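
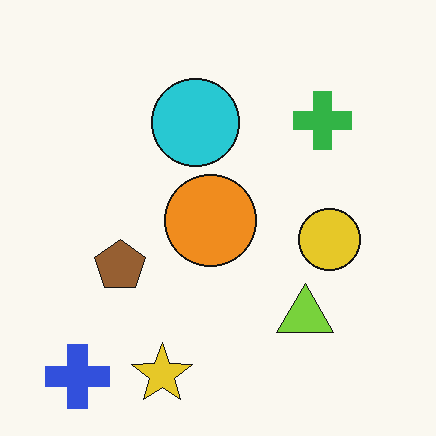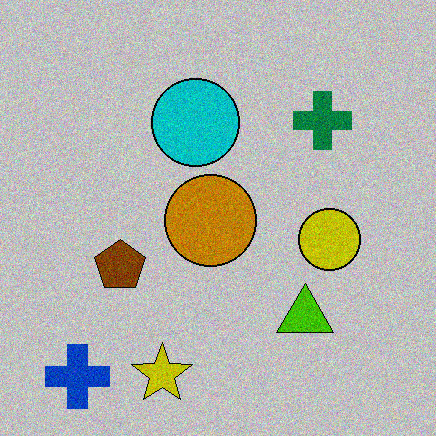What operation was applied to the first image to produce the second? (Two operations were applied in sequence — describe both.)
The image was aggressively posterized, then degraded with visible gaussian noise.

Each flat color has snapped to a coarser quantized level — most visibly, the near-white background has dropped to a flat grey. Random speckle covers the whole image, including the flat background.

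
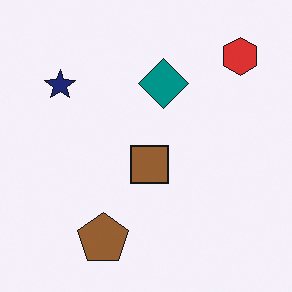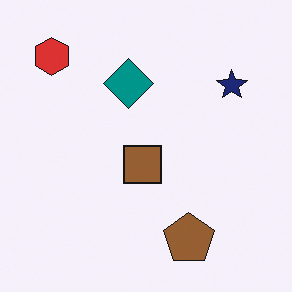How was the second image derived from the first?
The transformation is: flipped horizontally (left ↔ right).

The red hexagon is in the top-right of the first image and the top-left of the second — shapes on opposite sides of the vertical midline have swapped in a mirror flip.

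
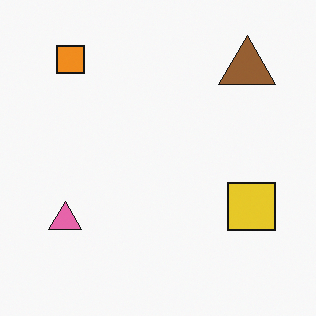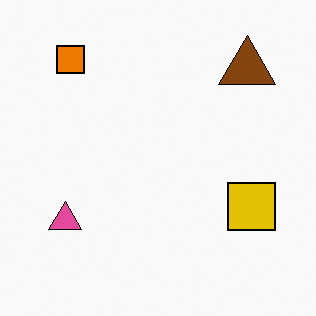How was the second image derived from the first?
The second image is the first given slightly increased contrast.

Tones are pushed away from mid-grey across the whole image — a global contrast change.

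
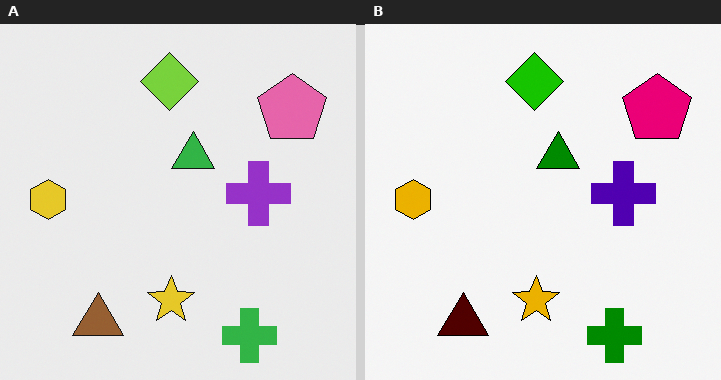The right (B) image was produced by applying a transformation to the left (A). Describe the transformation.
This is the original image given much higher contrast.

Tones are pushed away from mid-grey across the whole image — a global contrast change.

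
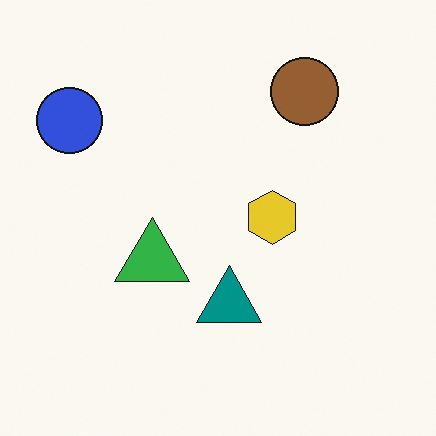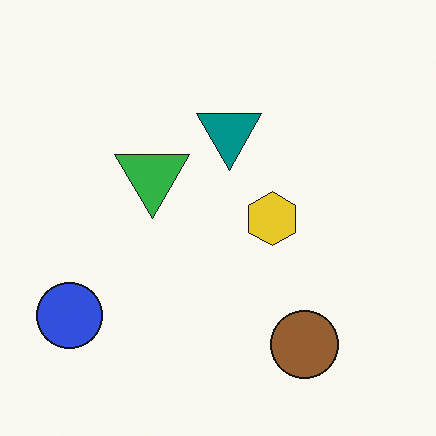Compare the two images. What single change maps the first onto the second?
It was flipped vertically (top ↔ bottom).

The brown circle is in the top-right of the first image and the bottom-right of the second — shapes on opposite sides of the horizontal midline have swapped in a mirror flip.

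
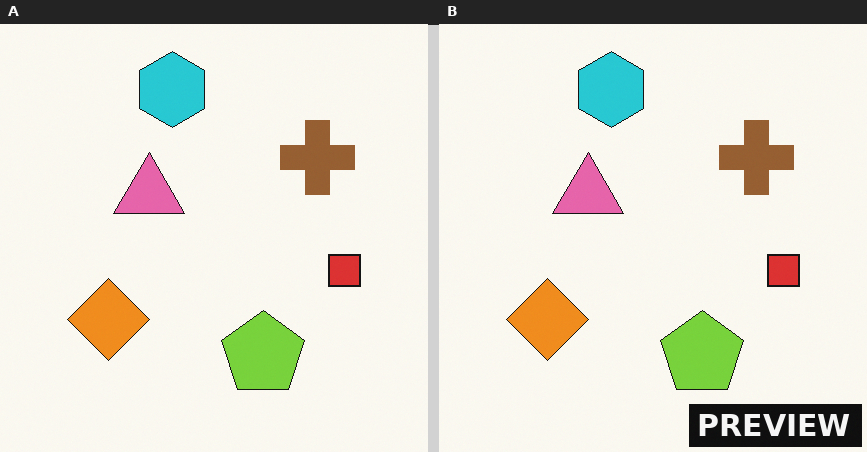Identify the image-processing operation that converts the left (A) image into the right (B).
This is the original image watermarked with the text "PREVIEW" in the lower-right corner.

A dark label reading "PREVIEW" appears in the lower-right corner.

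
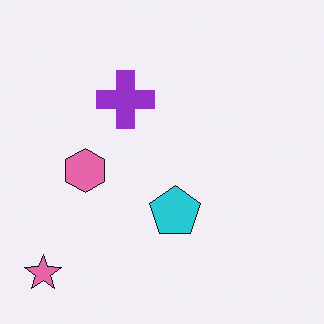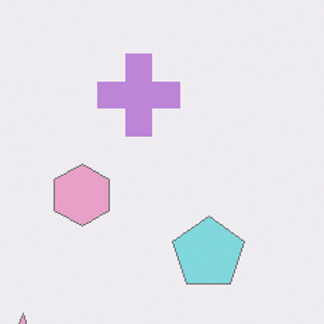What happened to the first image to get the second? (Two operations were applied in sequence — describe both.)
Washed out (contrast reduced), then cropped slightly and scaled back up.

Tones are pushed toward mid-grey across the whole image — a global contrast change. The visible shapes are larger and the field of view is narrower; shapes near the original edges may be partly or wholly outside the frame — a crop-and-rescale.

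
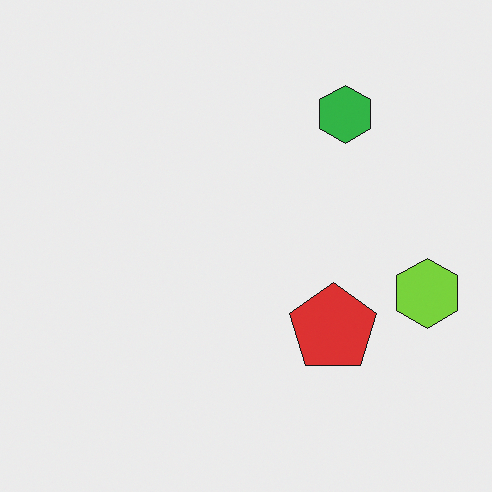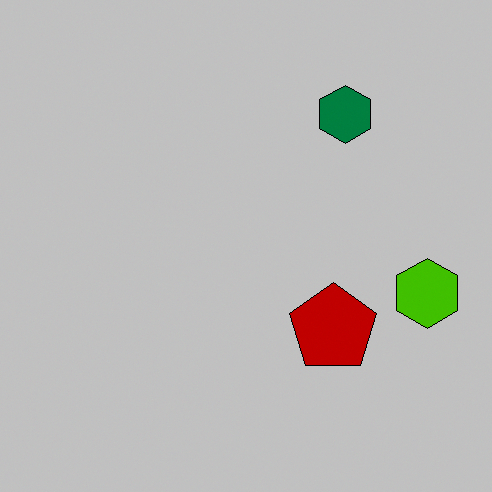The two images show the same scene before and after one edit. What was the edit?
This is the original image heavily posterized to just a handful of flat colors.

Each flat color has snapped to a coarser quantized level — most visibly, the near-white background has dropped to a flat grey.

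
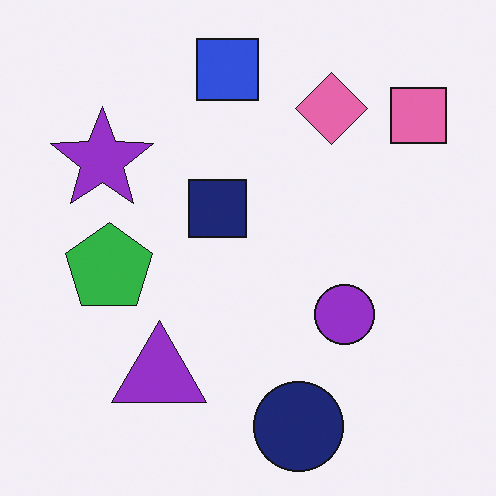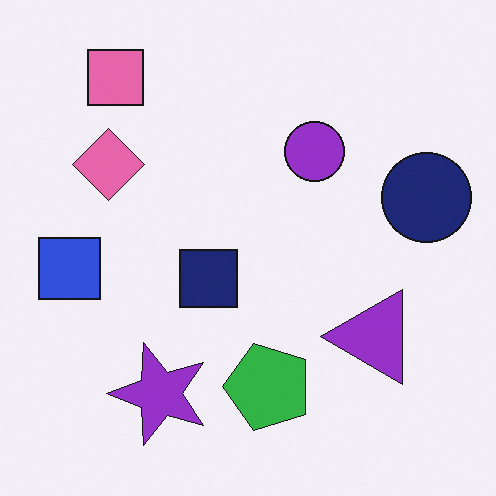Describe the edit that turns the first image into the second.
This is the original image rotated 90° counter-clockwise.

The pink square sits in the top-right of the first image and the top-left of the second — consistent with a whole-image 90° counter-clockwise rotation.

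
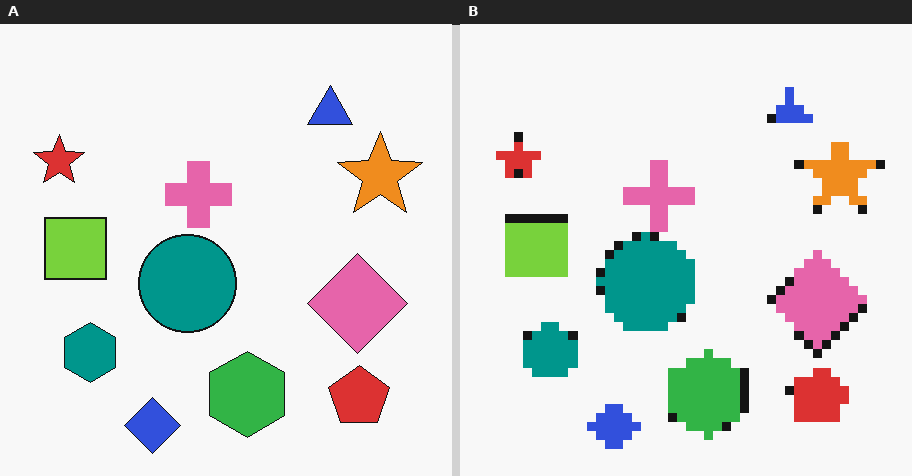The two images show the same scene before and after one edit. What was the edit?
The right (B) image is the left (A) coarsely pixelated.

Shapes are reduced to large square blocks; fine edges and outlines are lost — a downscale-then-upscale (mosaic) effect.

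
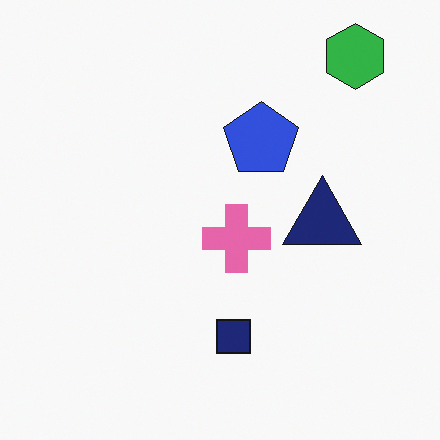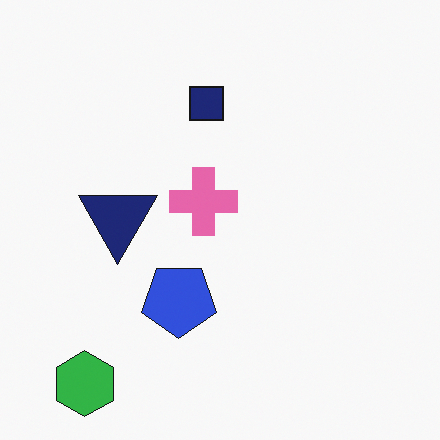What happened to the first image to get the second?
This is the original image rotated 180°.

The green hexagon sits in the top-right of the first image and the bottom-left of the second — consistent with a whole-image 180° rotation.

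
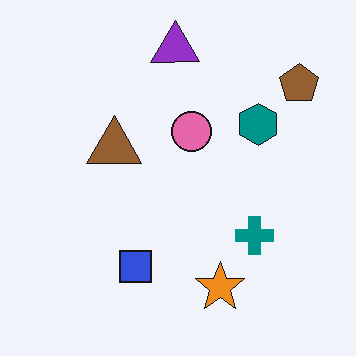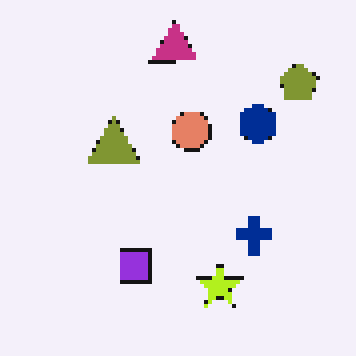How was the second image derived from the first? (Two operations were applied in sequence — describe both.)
This is the original image lightly pixelated (a mild mosaic effect), then hue-shifted by a small amount.

Shapes are reduced to large square blocks; fine edges and outlines are lost — a downscale-then-upscale (mosaic) effect. Every shape's color has rotated by the same amount around the hue wheel — a uniform hue shift.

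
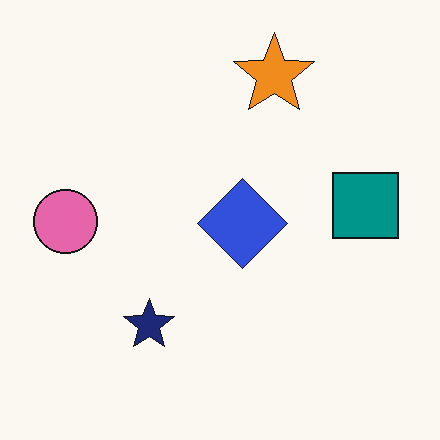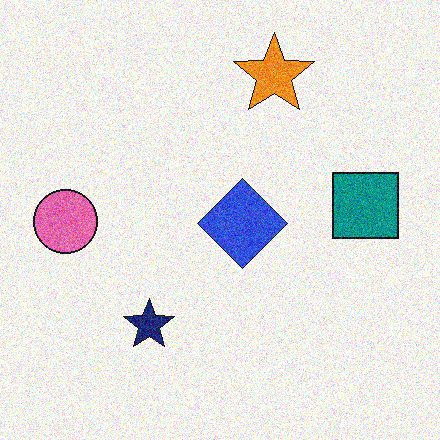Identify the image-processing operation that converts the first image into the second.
This is the original image degraded with moderate additive noise.

Random speckle covers the whole image, including the flat background.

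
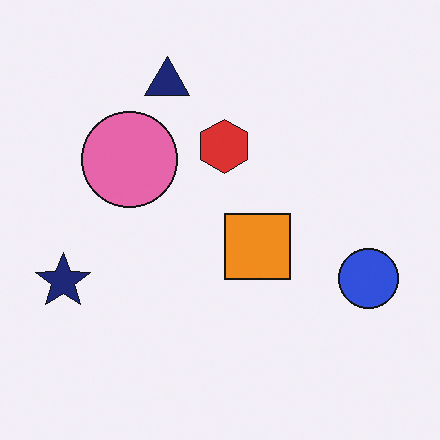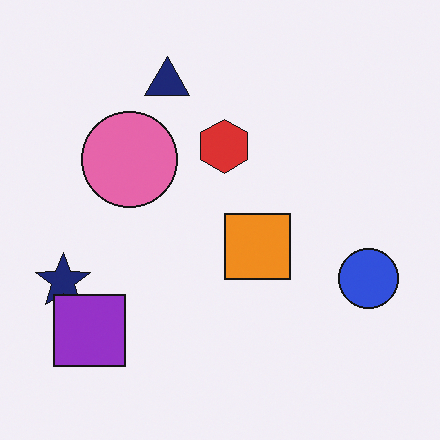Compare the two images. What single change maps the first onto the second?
The transformation is: overlaid with an additional purple square.

A purple square appears in the second image that is absent from the first.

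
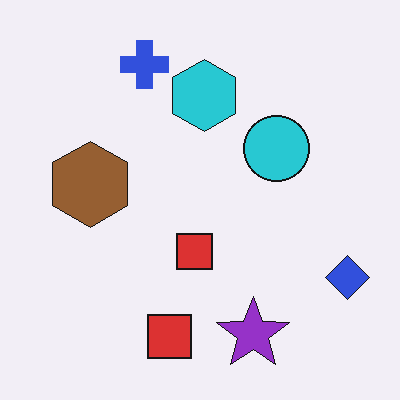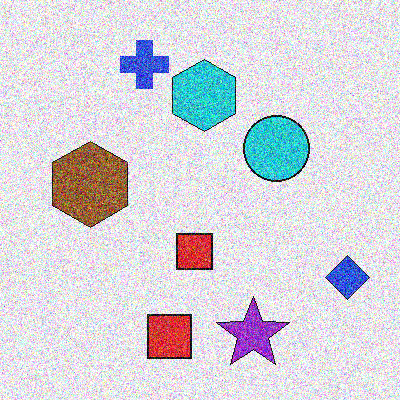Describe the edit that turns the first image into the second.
It was degraded with heavy additive noise.

Random speckle covers the whole image, including the flat background.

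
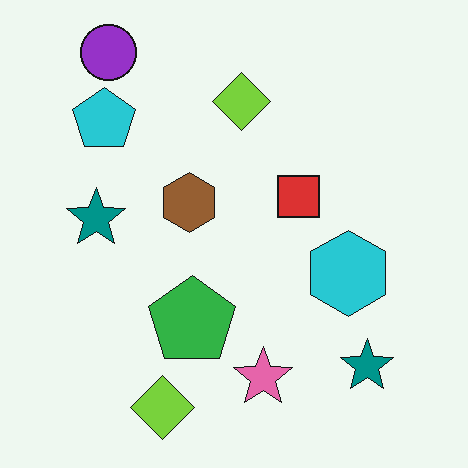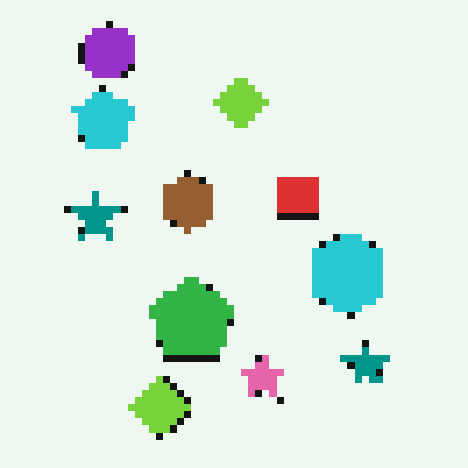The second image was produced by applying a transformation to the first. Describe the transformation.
Pixelated into visible square blocks.

Shapes are reduced to large square blocks; fine edges and outlines are lost — a downscale-then-upscale (mosaic) effect.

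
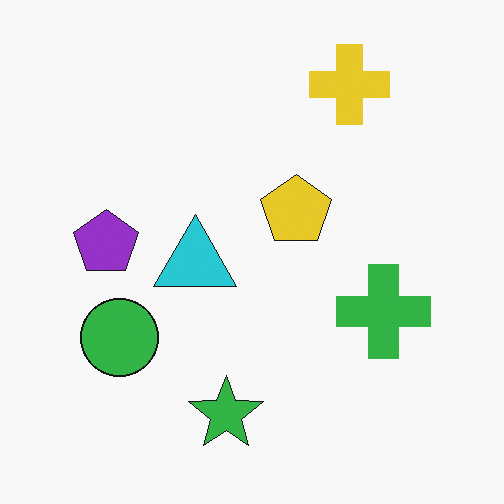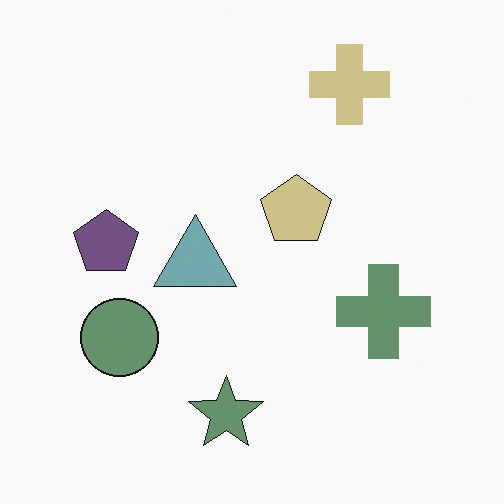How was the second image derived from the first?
This is the original image made much more muted (saturation change).

All colors are more muted and greyish — a global saturation change.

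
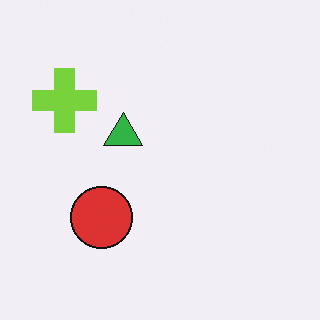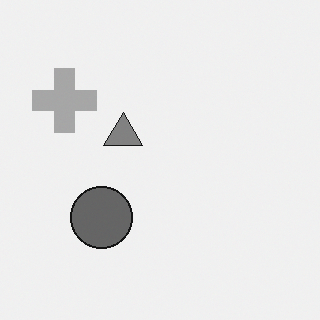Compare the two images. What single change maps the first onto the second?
It was converted to grayscale.

All color is removed — every shape is now a shade of grey.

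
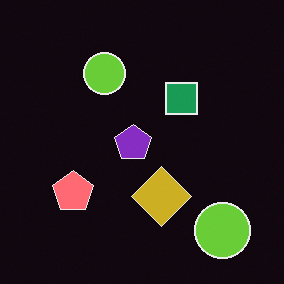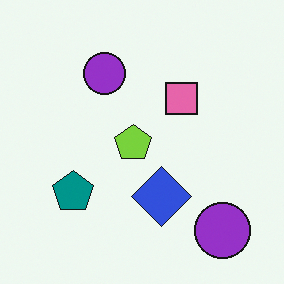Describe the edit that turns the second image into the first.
The transformation is: color-inverted (negative).

The light background has become dark and every shape's color is its complement — a photographic negative.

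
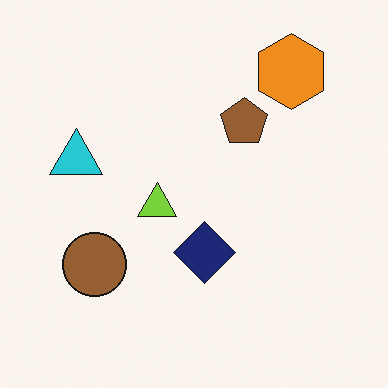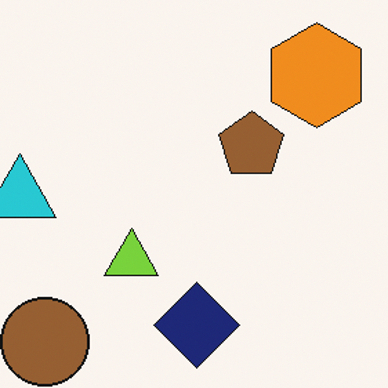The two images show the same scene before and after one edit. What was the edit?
This is the original image cropped slightly and scaled back up.

The visible shapes are larger and the field of view is narrower; shapes near the original edges may be partly or wholly outside the frame — a crop-and-rescale.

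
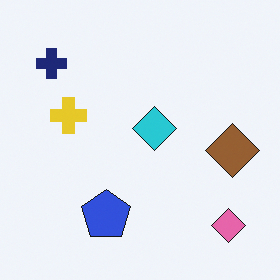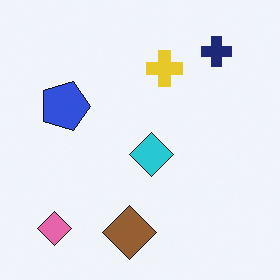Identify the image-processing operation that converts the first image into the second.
The image was rotated 90° clockwise.

The pink diamond sits in the bottom-right of the first image and the bottom-left of the second — consistent with a whole-image 90° clockwise rotation.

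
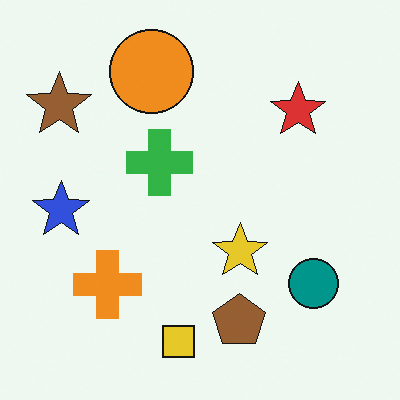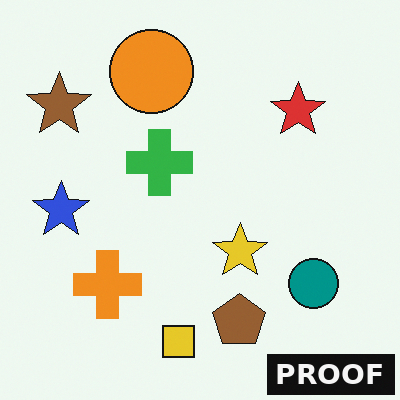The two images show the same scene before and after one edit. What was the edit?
This is the original image watermarked with the text "PROOF" in the lower-right corner.

A dark label reading "PROOF" appears in the lower-right corner.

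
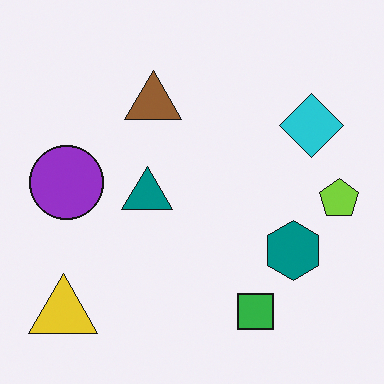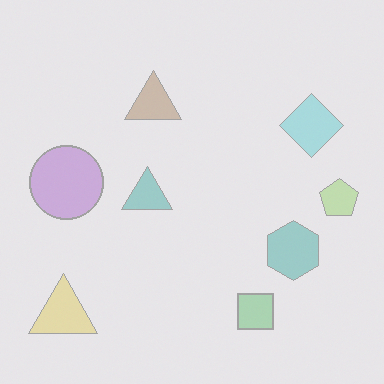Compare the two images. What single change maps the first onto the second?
The image was given much lower contrast.

Tones are pushed toward mid-grey across the whole image — a global contrast change.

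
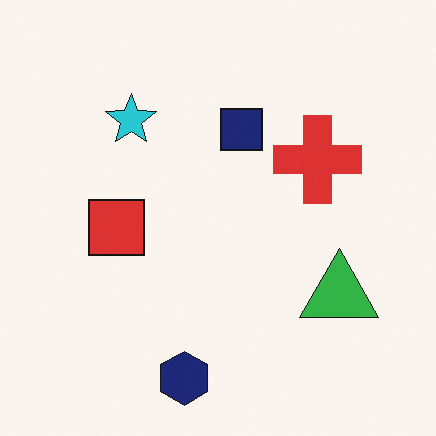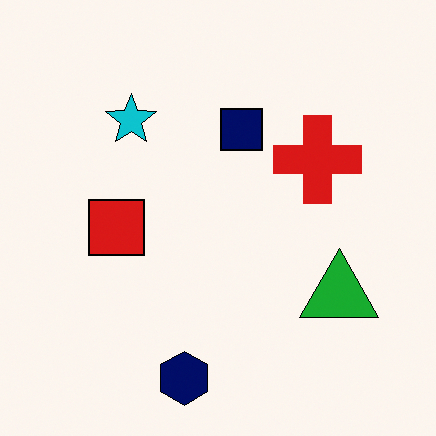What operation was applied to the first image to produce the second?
It was given slightly increased contrast.

Tones are pushed away from mid-grey across the whole image — a global contrast change.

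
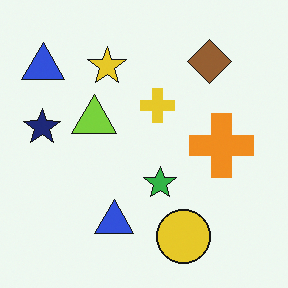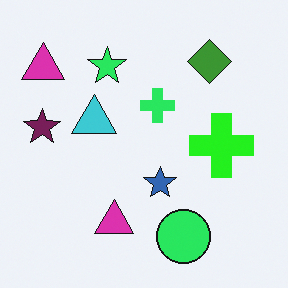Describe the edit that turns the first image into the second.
This is the original image hue-shifted by a moderate amount.

Every shape's color has rotated by the same amount around the hue wheel — a uniform hue shift.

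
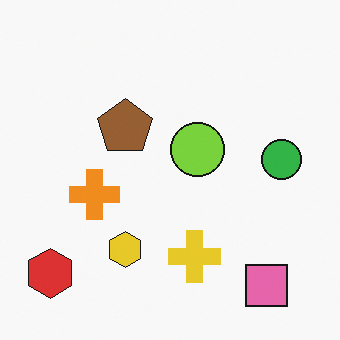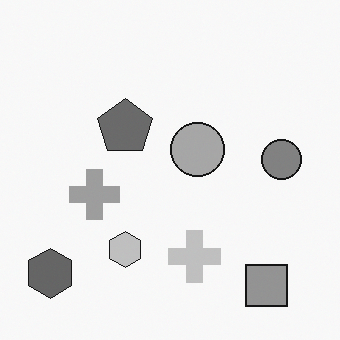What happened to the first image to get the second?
The image was converted to grayscale.

All color is removed — every shape is now a shade of grey.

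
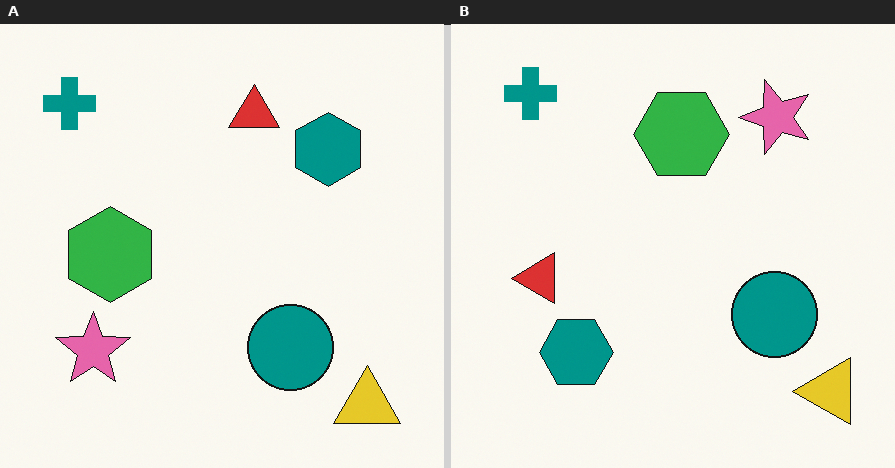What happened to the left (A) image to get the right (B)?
Transposed (reflected across the top-left ↔ bottom-right diagonal).

Shapes have swapped their row and column positions — what was in the top-right is now in the bottom-left — a diagonal reflection.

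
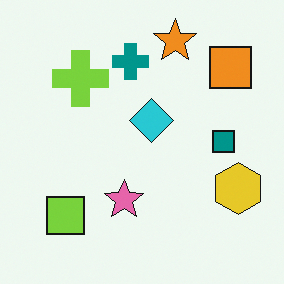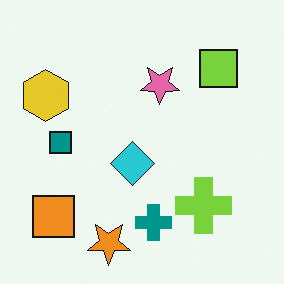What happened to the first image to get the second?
It was rotated 180°.

The orange square sits in the top-right of the first image and the bottom-left of the second — consistent with a whole-image 180° rotation.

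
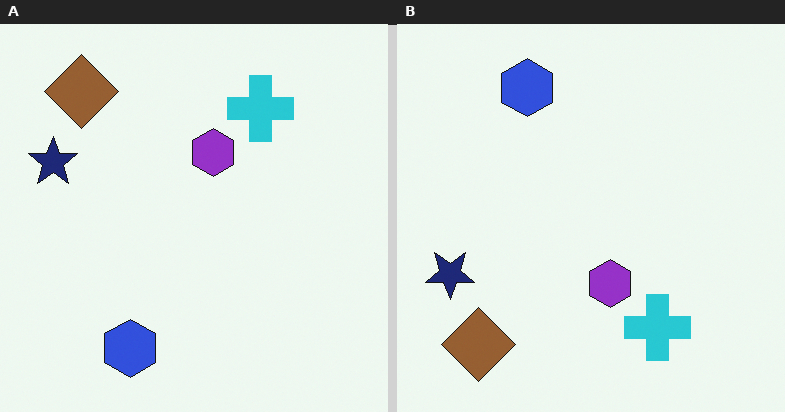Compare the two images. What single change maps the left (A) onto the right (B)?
The image was flipped vertically (top ↔ bottom).

The blue hexagon is in the bottom of the left (A) image and the top of the right (B) — shapes on opposite sides of the horizontal midline have swapped in a mirror flip.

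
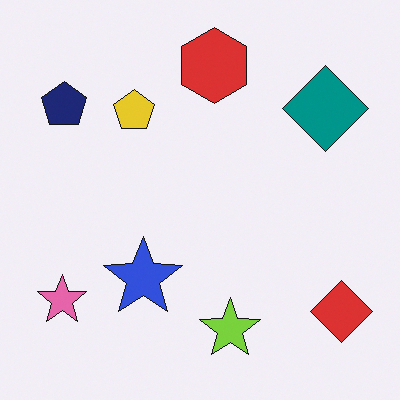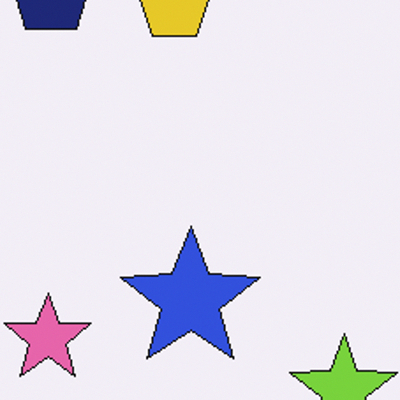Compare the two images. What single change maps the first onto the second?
The second image is the first cropped to a noticeably smaller region and rescaled.

The visible shapes are larger and the field of view is narrower; shapes near the original edges may be partly or wholly outside the frame — a crop-and-rescale.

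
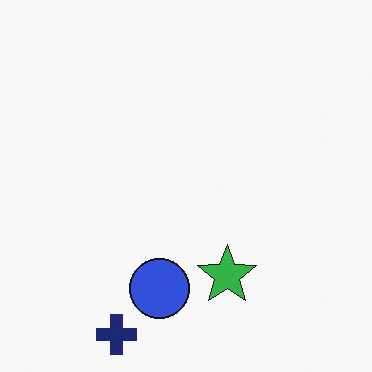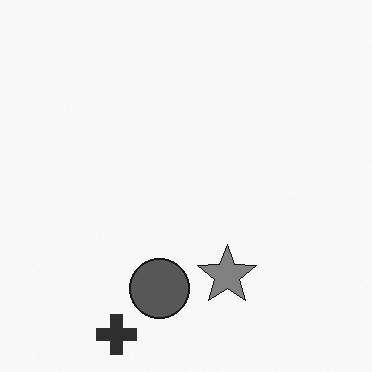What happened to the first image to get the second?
It was converted to grayscale.

All color is removed — every shape is now a shade of grey.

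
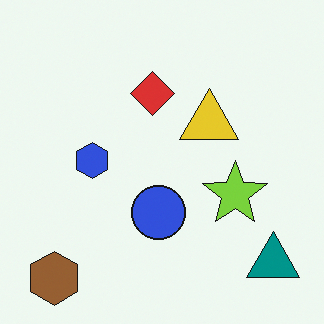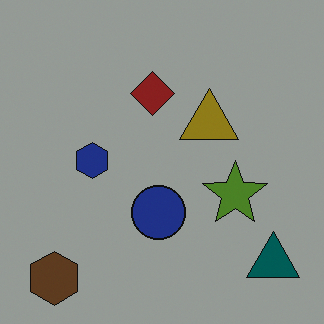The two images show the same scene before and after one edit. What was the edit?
The image was noticeably darkened.

Every pixel — background and shapes alike — is uniformly darkened.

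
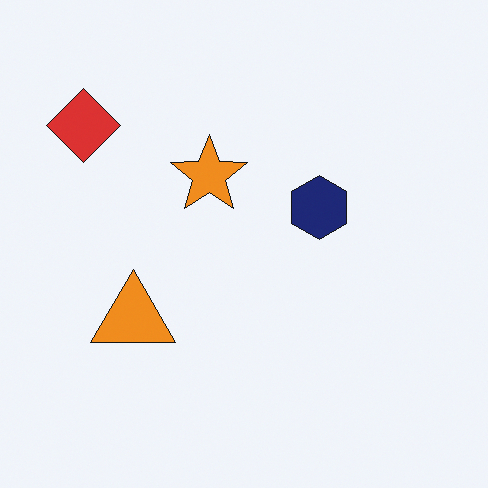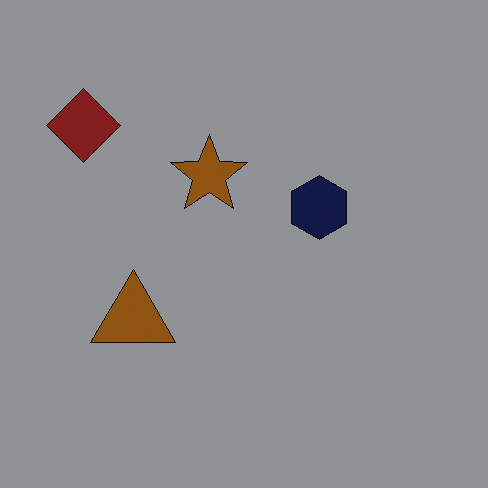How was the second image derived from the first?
It was noticeably darkened.

Every pixel — background and shapes alike — is uniformly darkened.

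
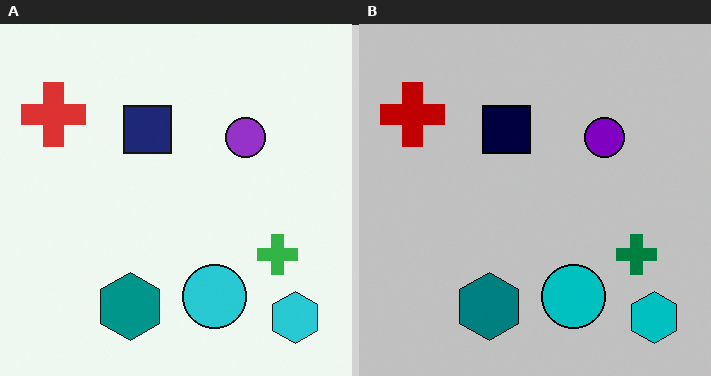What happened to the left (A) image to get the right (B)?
Aggressively posterized.

Each flat color has snapped to a coarser quantized level — most visibly, the near-white background has dropped to a flat grey.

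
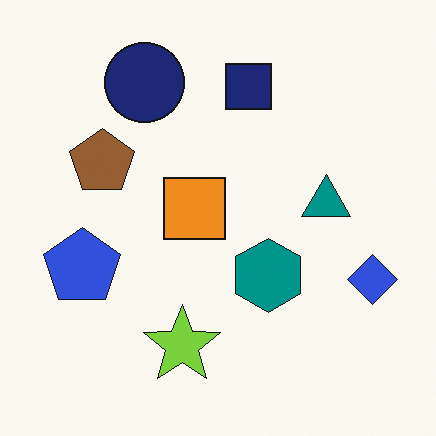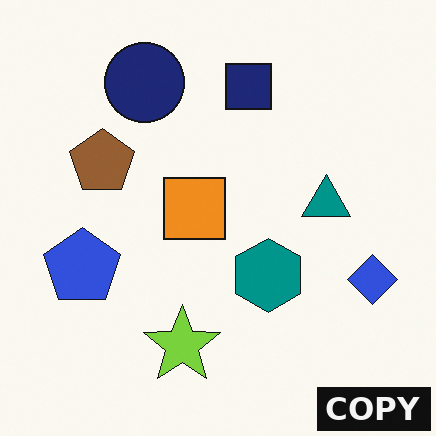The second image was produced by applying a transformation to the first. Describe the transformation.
The transformation is: watermarked with the text "COPY" in the lower-right corner.

A dark label reading "COPY" appears in the lower-right corner.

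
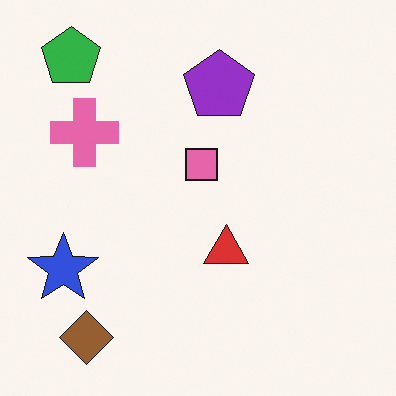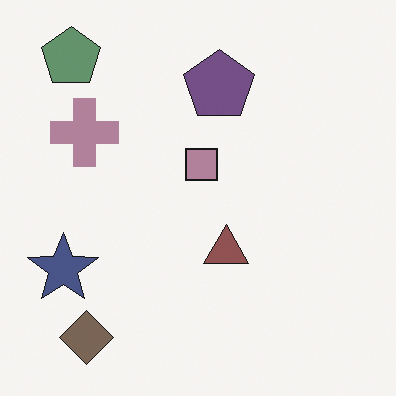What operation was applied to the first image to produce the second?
The second image is the first made much more muted (saturation change).

All colors are more muted and greyish — a global saturation change.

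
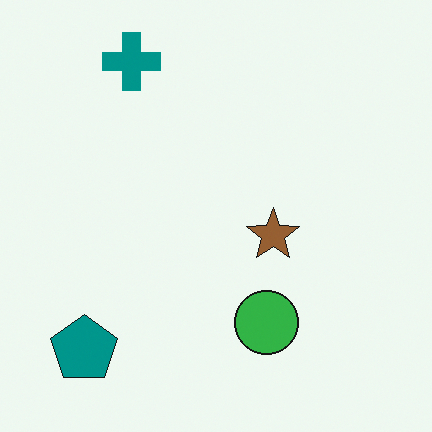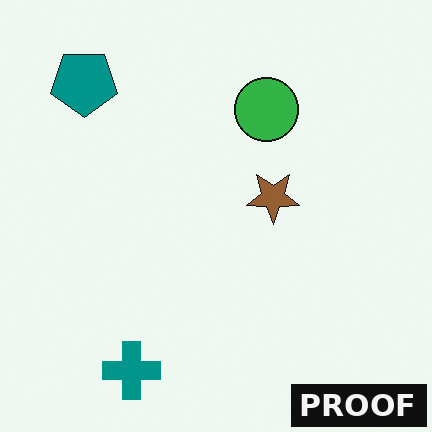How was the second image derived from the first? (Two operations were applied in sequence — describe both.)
It was flipped vertically (top ↔ bottom), then watermarked with the text "PROOF" in the lower-right corner.

The teal cross is in the top-left of the first image and the bottom-left of the second — shapes on opposite sides of the horizontal midline have swapped in a mirror flip. A dark label reading "PROOF" appears in the lower-right corner.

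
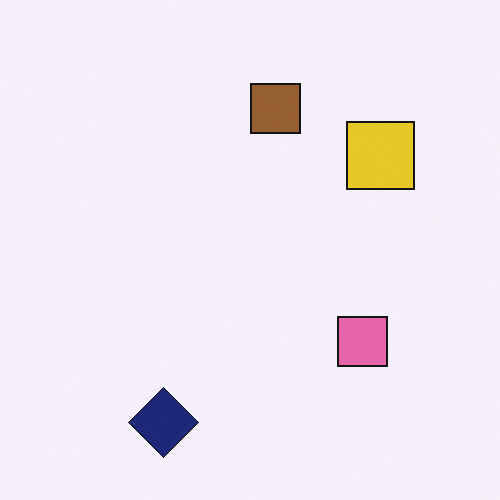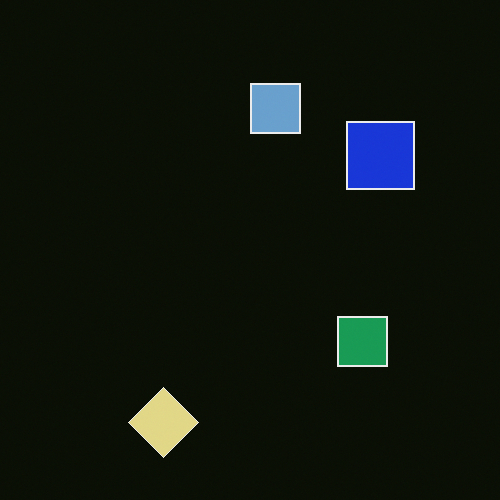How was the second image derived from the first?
This is the original image color-inverted (negative).

The light background has become dark and every shape's color is its complement — a photographic negative.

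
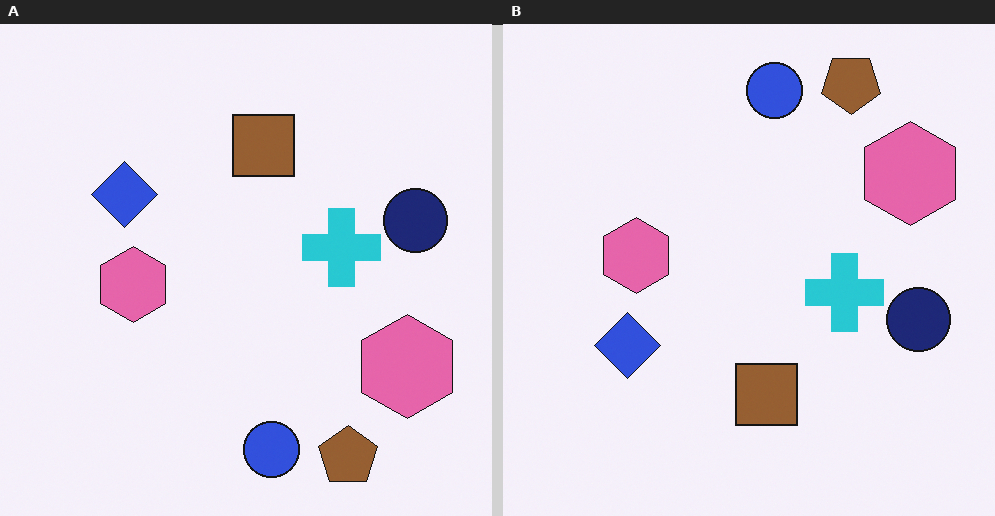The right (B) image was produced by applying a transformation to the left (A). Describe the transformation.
The image was flipped vertically (top ↔ bottom).

The brown pentagon is in the bottom-right of the left (A) image and the top-right of the right (B) — shapes on opposite sides of the horizontal midline have swapped in a mirror flip.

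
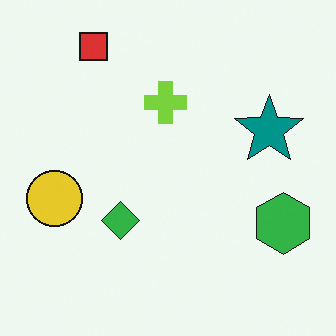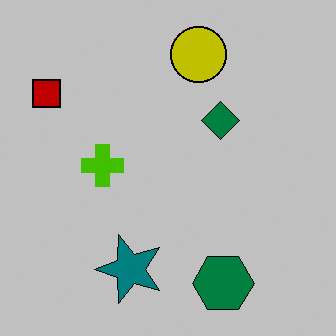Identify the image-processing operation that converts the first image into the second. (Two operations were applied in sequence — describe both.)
This is the original image transposed (reflected across the top-left ↔ bottom-right diagonal), then aggressively posterized.

Shapes have swapped their row and column positions — what was in the top-right is now in the bottom-left — a diagonal reflection. Each flat color has snapped to a coarser quantized level — most visibly, the near-white background has dropped to a flat grey.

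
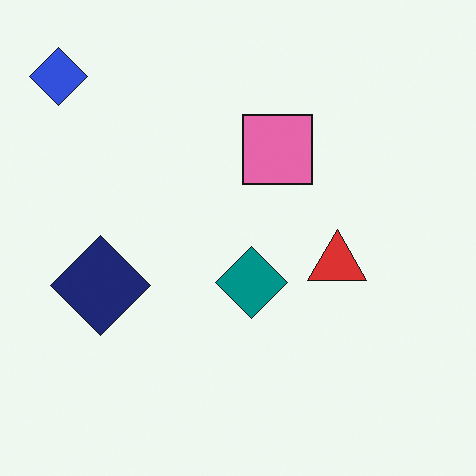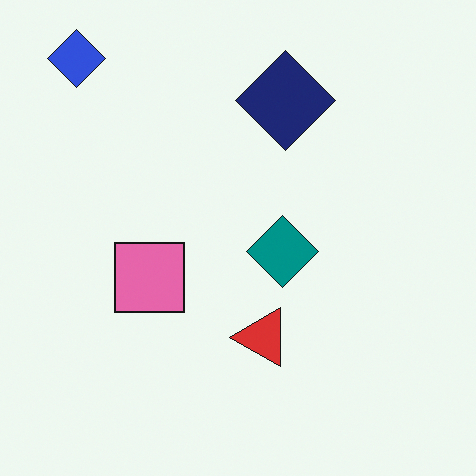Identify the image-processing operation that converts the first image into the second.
The image was transposed (reflected across the top-left ↔ bottom-right diagonal).

Shapes have swapped their row and column positions — what was in the top-right is now in the bottom-left — a diagonal reflection.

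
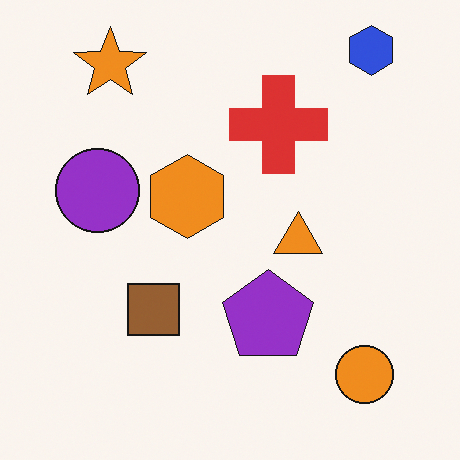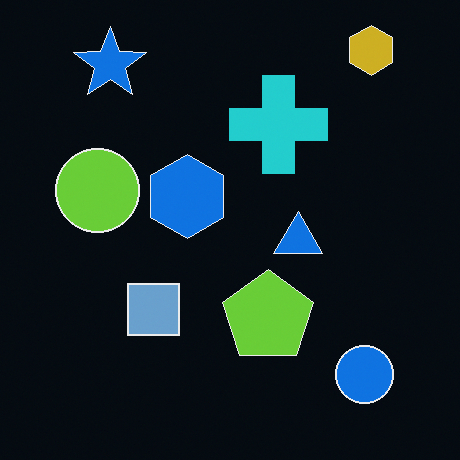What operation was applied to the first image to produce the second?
This is the original image color-inverted (negative).

The light background has become dark and every shape's color is its complement — a photographic negative.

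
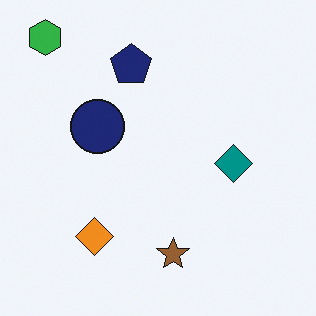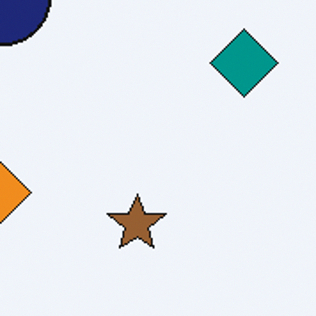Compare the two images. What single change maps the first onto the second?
The transformation is: cropped to a noticeably smaller region and rescaled.

The visible shapes are larger and the field of view is narrower; shapes near the original edges may be partly or wholly outside the frame — a crop-and-rescale.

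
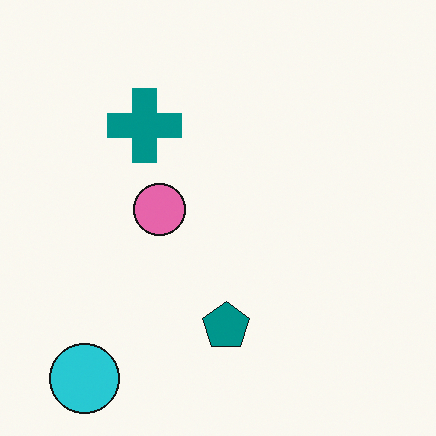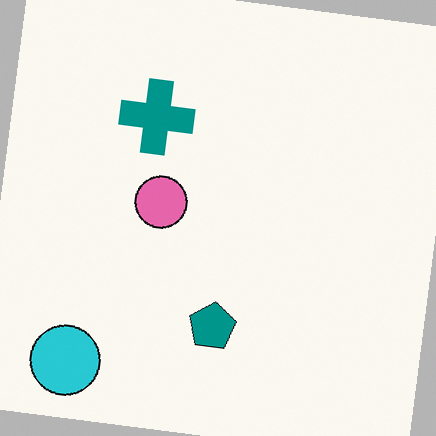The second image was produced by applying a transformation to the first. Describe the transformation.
This is the original image rotated clockwise by a slight angle.

Every shape is tilted by the same angle and the image corners show triangular fill wedges — a whole-image rotation by a non-right angle.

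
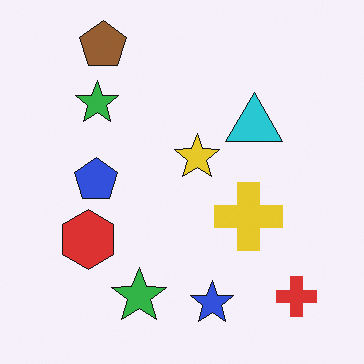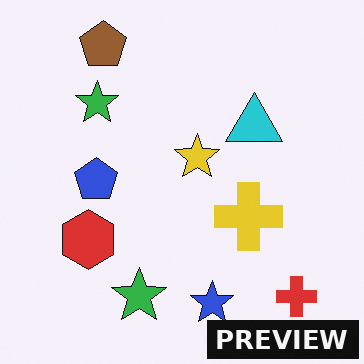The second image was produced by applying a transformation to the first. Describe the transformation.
Watermarked with the text "PREVIEW" in the lower-right corner.

A dark label reading "PREVIEW" appears in the lower-right corner.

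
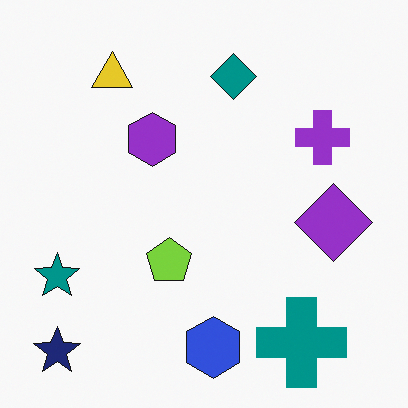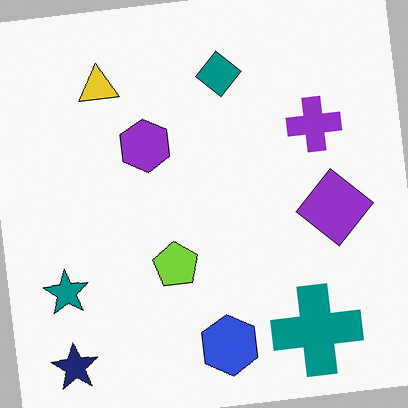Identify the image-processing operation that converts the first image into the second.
It was rotated counter-clockwise by a few degrees.

Every shape is tilted by the same angle and the image corners show triangular fill wedges — a whole-image rotation by a non-right angle.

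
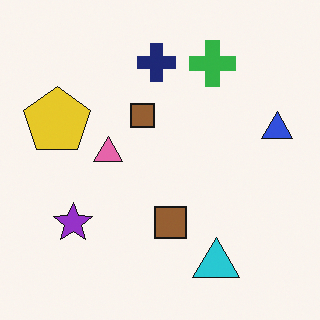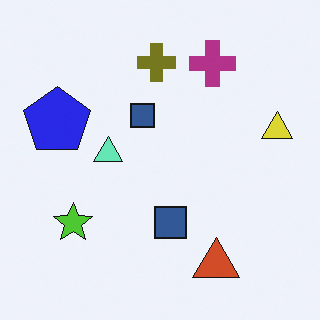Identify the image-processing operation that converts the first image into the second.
The second image is the first hue-shifted through roughly half the color wheel.

Every shape's color has rotated by the same amount around the hue wheel — a uniform hue shift.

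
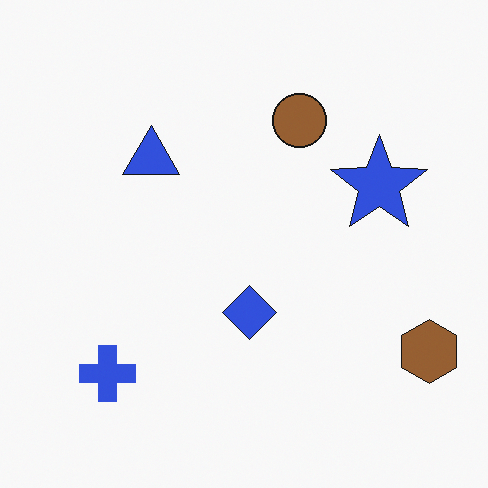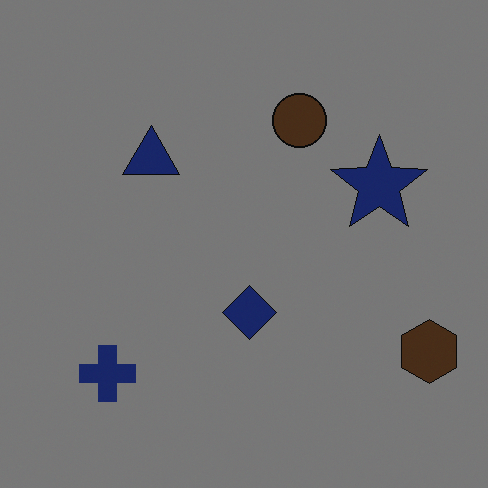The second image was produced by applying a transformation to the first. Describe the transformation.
This is the original image noticeably darkened.

Every pixel — background and shapes alike — is uniformly darkened.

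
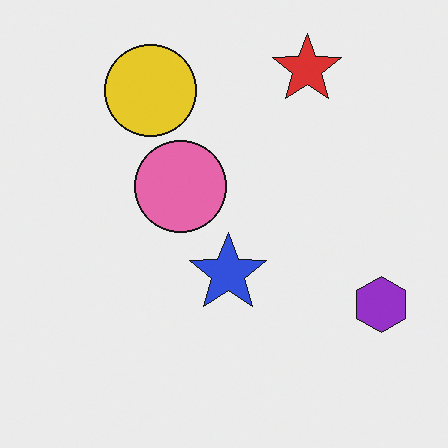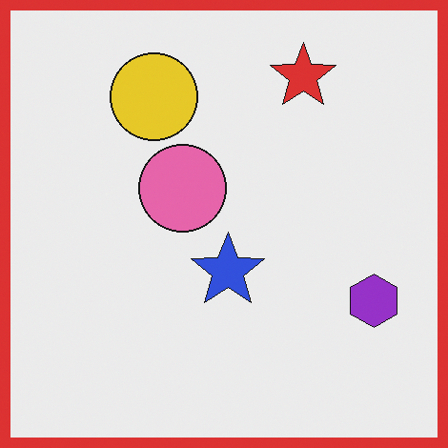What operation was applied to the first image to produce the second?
The image was framed with a red border.

A solid red frame runs around the edge of the second image, with the content slightly shrunk inside it.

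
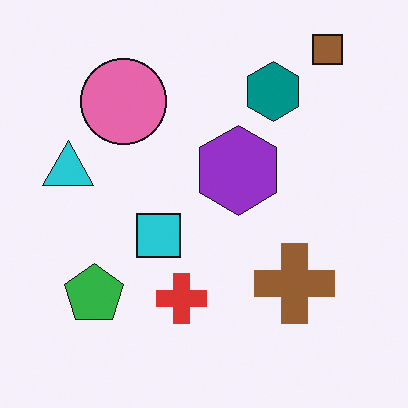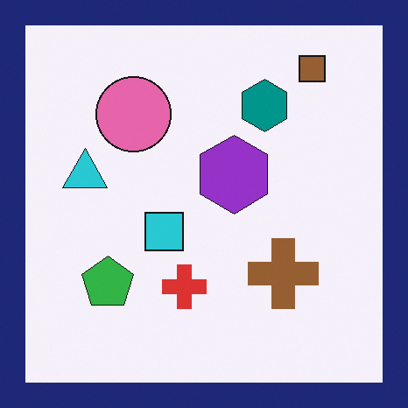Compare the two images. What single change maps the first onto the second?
The transformation is: framed with a navy border.

A solid navy frame runs around the edge of the second image, with the content slightly shrunk inside it.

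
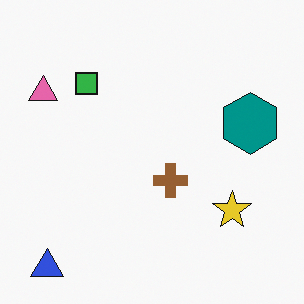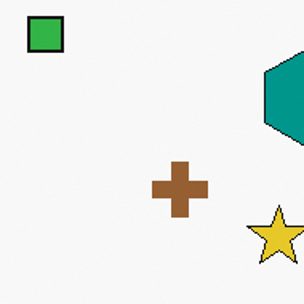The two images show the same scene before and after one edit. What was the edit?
This is the original image cropped to a modestly smaller region and rescaled.

The visible shapes are larger and the field of view is narrower; shapes near the original edges may be partly or wholly outside the frame — a crop-and-rescale.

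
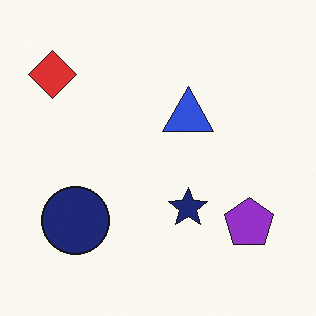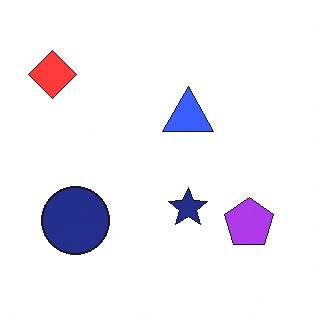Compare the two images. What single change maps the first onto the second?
This is the original image brightened a little.

Every pixel — background and shapes alike — is uniformly brightened.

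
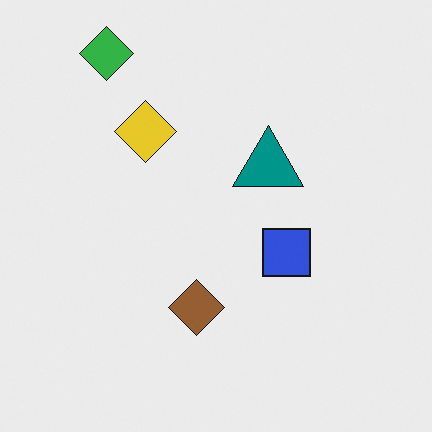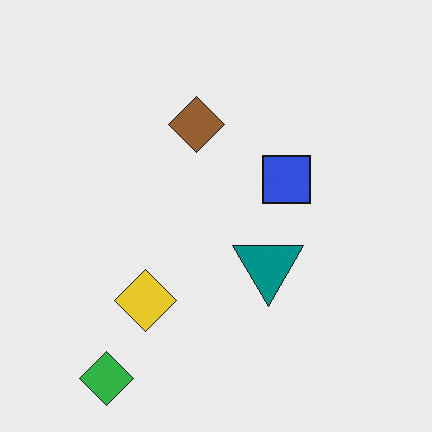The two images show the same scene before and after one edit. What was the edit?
It was flipped vertically (top ↔ bottom).

The green diamond is in the top-left of the first image and the bottom-left of the second — shapes on opposite sides of the horizontal midline have swapped in a mirror flip.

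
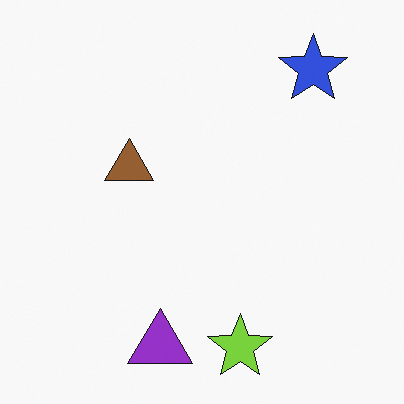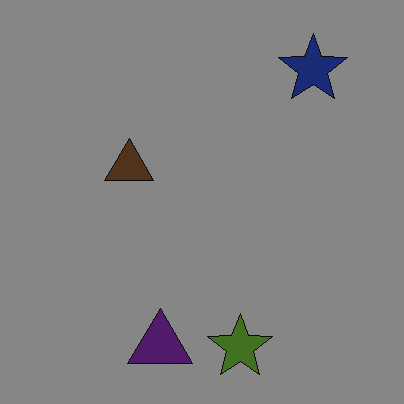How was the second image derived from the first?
This is the original image substantially darkened.

Every pixel — background and shapes alike — is uniformly darkened.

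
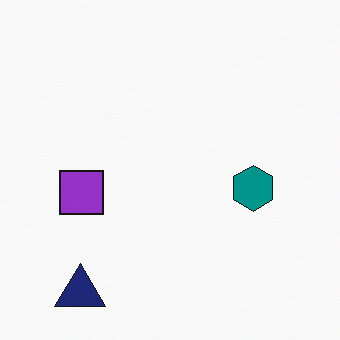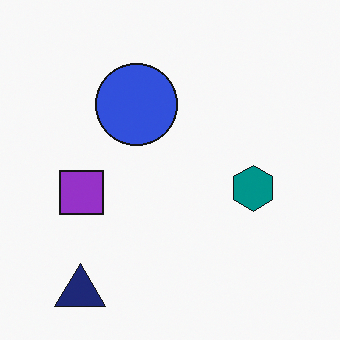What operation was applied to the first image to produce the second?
Overlaid with an additional blue circle.

A blue circle appears in the second image that is absent from the first.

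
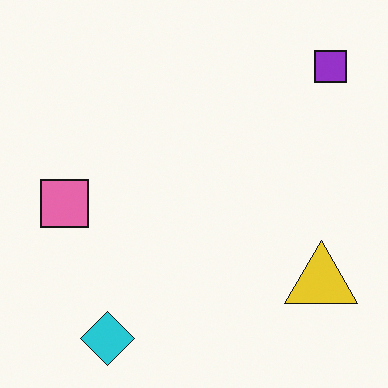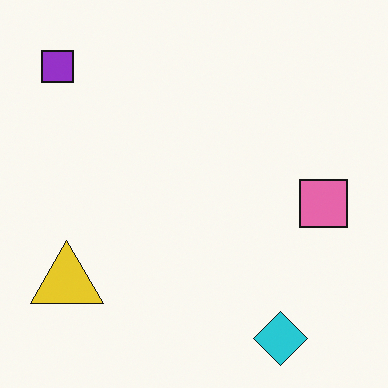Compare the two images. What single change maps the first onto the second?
The transformation is: flipped horizontally (left ↔ right).

The purple square is in the top-right of the first image and the top-left of the second — shapes on opposite sides of the vertical midline have swapped in a mirror flip.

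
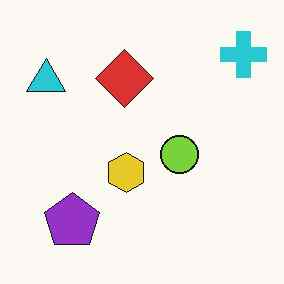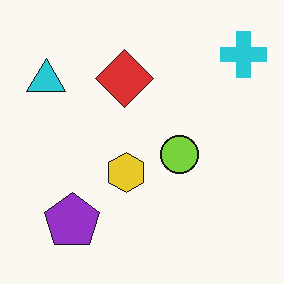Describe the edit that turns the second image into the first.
The first image is the second given moderate JPEG compression.

Blocky 8×8 compression artifacts appear around shape edges and the flat background shows ringing — characteristic JPEG degradation.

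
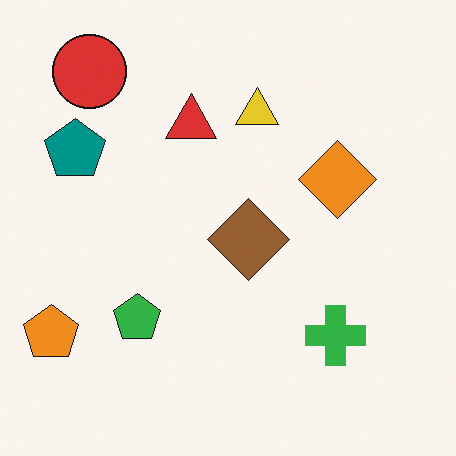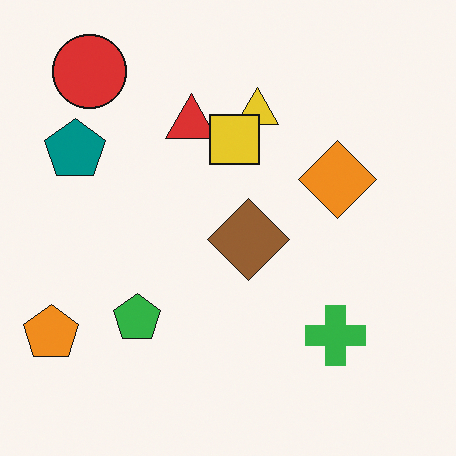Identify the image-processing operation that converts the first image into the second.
It was overlaid with an additional yellow square.

A yellow square appears in the second image that is absent from the first.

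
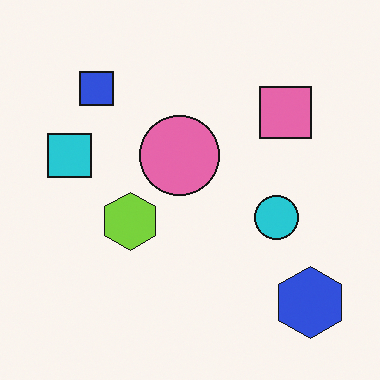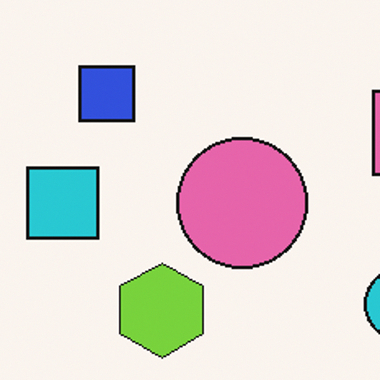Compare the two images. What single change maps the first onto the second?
The second image is the first cropped tightly and scaled back up.

The visible shapes are larger and the field of view is narrower; shapes near the original edges may be partly or wholly outside the frame — a crop-and-rescale.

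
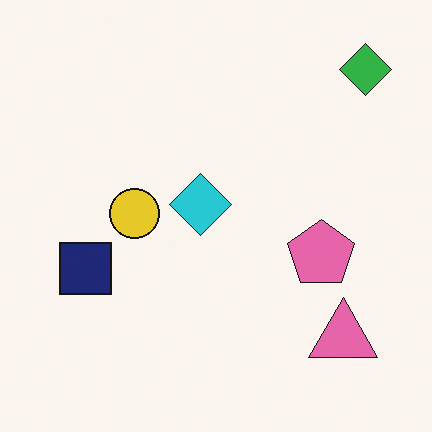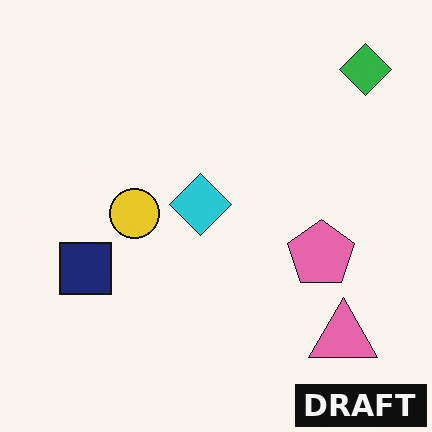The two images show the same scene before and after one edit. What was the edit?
The second image is the first watermarked with the text "DRAFT" in the lower-right corner.

A dark label reading "DRAFT" appears in the lower-right corner.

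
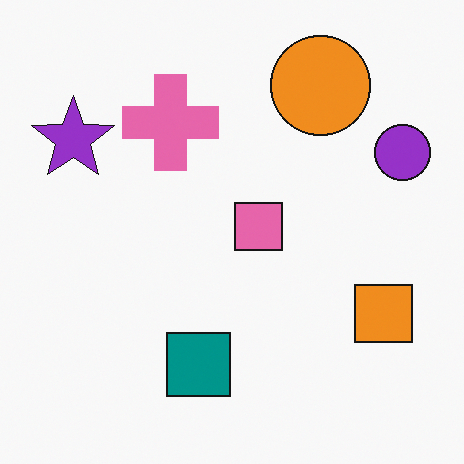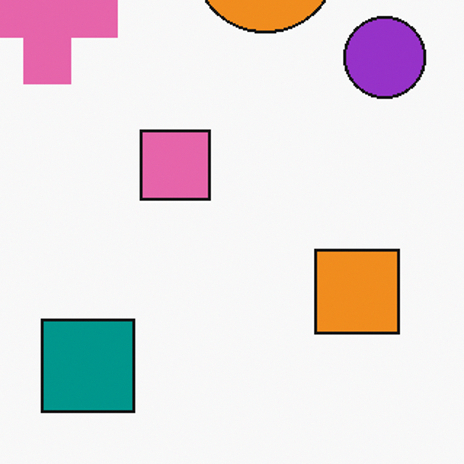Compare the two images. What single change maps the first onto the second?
This is the original image cropped slightly and scaled back up.

The visible shapes are larger and the field of view is narrower; shapes near the original edges may be partly or wholly outside the frame — a crop-and-rescale.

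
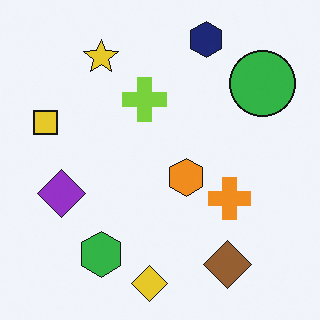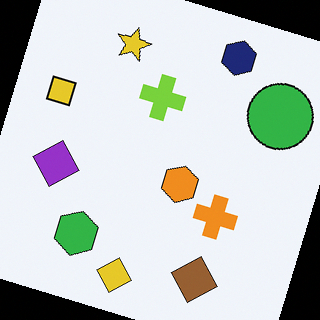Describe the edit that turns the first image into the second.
It was rotated clockwise by a clearly visible amount.

Every shape is tilted by the same angle and the image corners show triangular fill wedges — a whole-image rotation by a non-right angle.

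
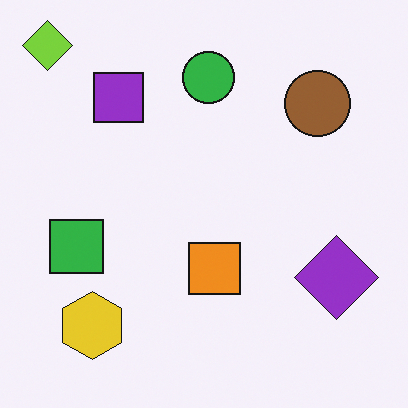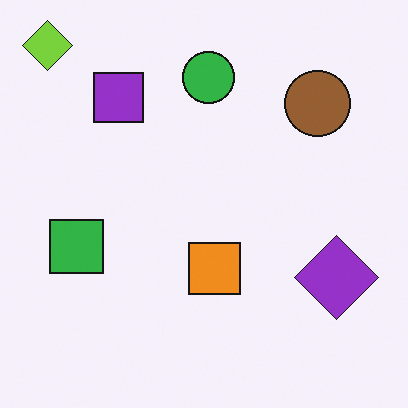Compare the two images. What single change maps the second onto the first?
This is the original image overlaid with an additional yellow hexagon.

A yellow hexagon appears in the first image that is absent from the second.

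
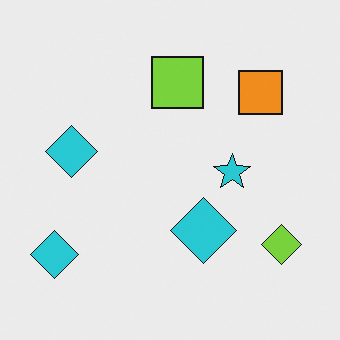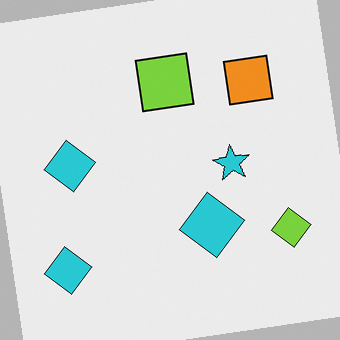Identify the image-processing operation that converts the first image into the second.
The second image is the first rotated counter-clockwise by a small amount.

Every shape is tilted by the same angle and the image corners show triangular fill wedges — a whole-image rotation by a non-right angle.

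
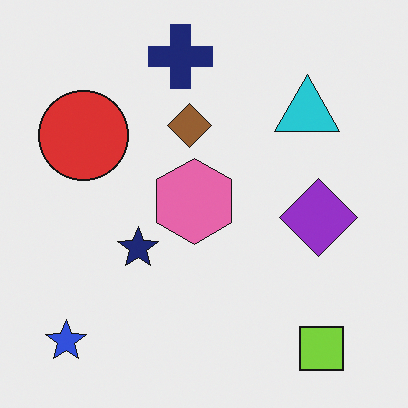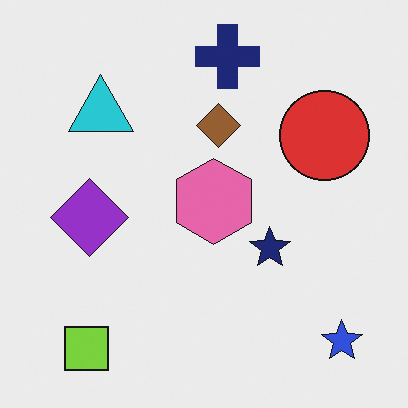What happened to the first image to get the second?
Flipped horizontally (left ↔ right).

The blue star is in the bottom-left of the first image and the bottom-right of the second — shapes on opposite sides of the vertical midline have swapped in a mirror flip.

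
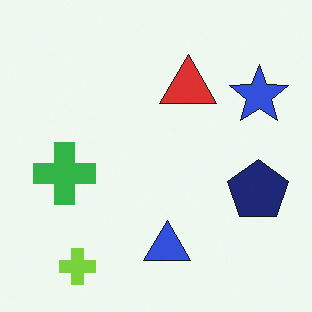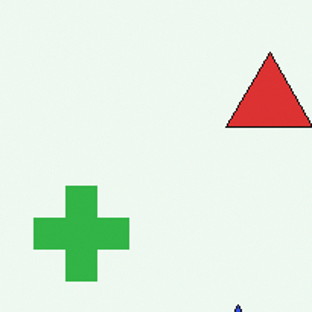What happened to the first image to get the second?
It was cropped slightly and scaled back up.

The visible shapes are larger and the field of view is narrower; shapes near the original edges may be partly or wholly outside the frame — a crop-and-rescale.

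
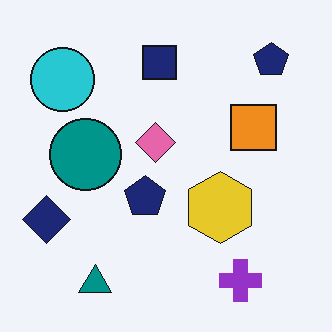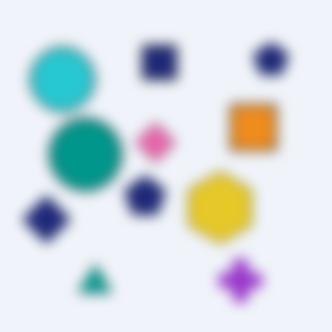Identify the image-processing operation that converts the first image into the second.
The image was heavily blurred.

Shape edges and outlines are uniformly softened across the whole image.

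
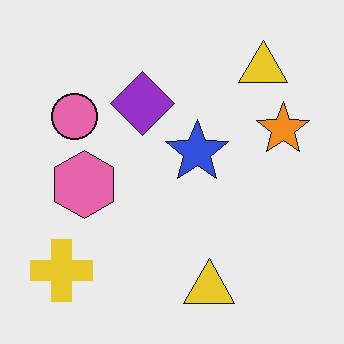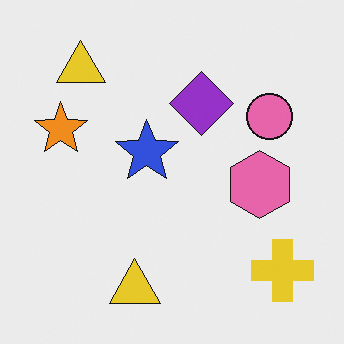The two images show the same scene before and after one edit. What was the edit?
This is the original image flipped horizontally (left ↔ right).

The orange star is in the right of the first image and the left of the second — shapes on opposite sides of the vertical midline have swapped in a mirror flip.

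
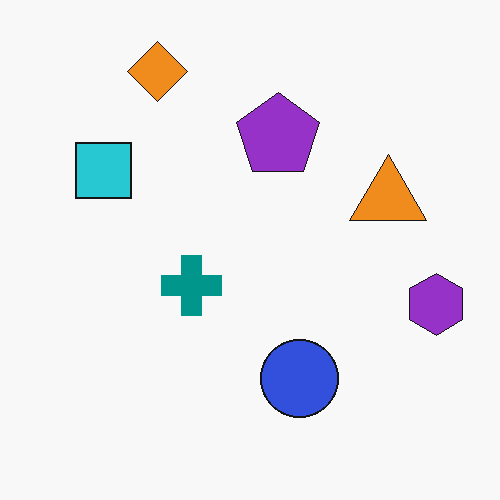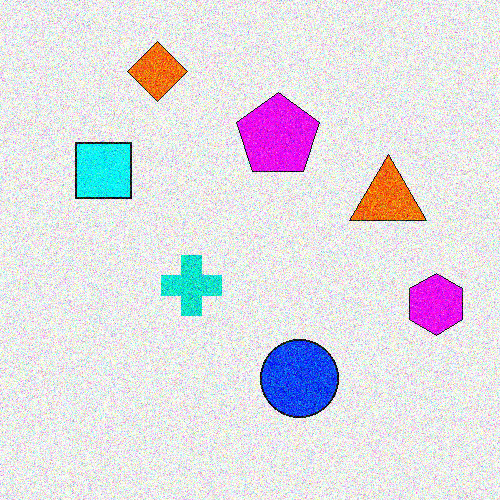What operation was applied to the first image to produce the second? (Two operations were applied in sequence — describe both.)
The second image is the first made much more vivid (saturation change), then degraded with strong gaussian noise.

All colors are more vivid — a global saturation change. Random speckle covers the whole image, including the flat background.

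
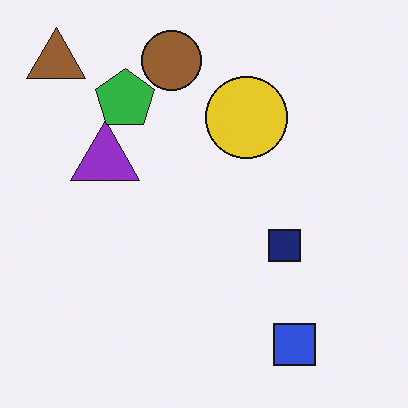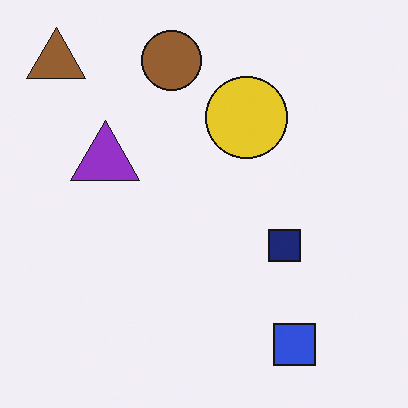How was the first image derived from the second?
It was overlaid with an additional green pentagon.

A green pentagon appears in the first image that is absent from the second.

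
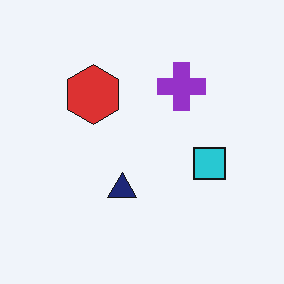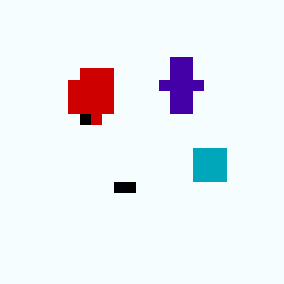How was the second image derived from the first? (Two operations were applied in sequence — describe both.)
This is the original image boosted in contrast, then coarsely pixelated.

Tones are pushed away from mid-grey across the whole image — a global contrast change. Shapes are reduced to large square blocks; fine edges and outlines are lost — a downscale-then-upscale (mosaic) effect.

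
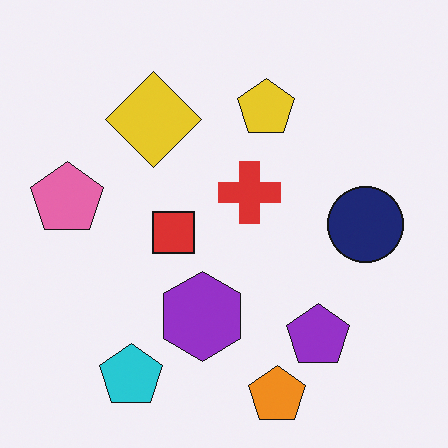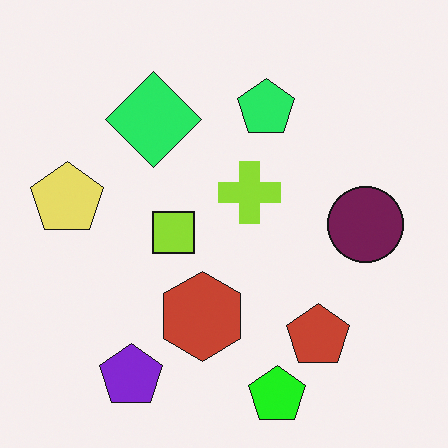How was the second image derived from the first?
It was hue-shifted through roughly a third of the color wheel.

Every shape's color has rotated by the same amount around the hue wheel — a uniform hue shift.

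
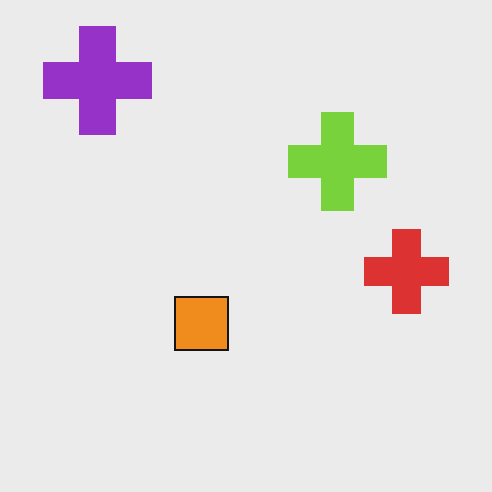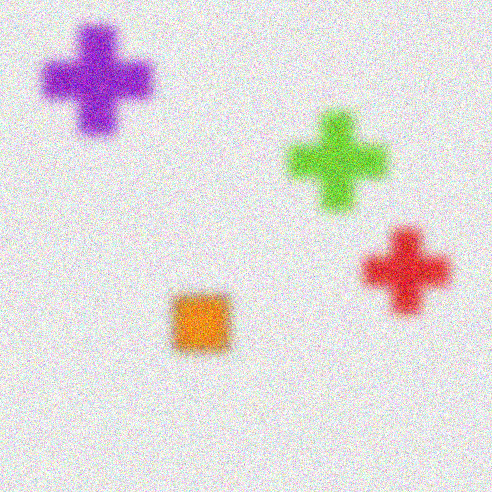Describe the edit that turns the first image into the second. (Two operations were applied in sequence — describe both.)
The image was heavily blurred, then degraded with moderate additive noise.

Shape edges and outlines are uniformly softened across the whole image. Random speckle covers the whole image, including the flat background.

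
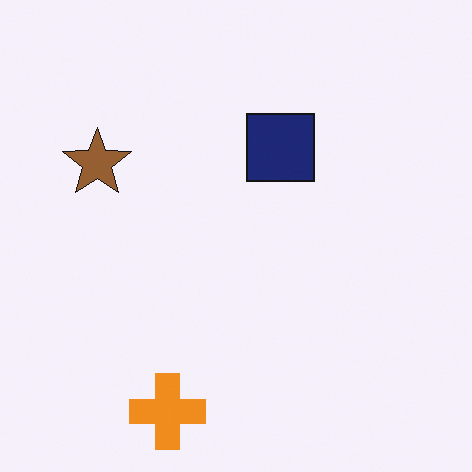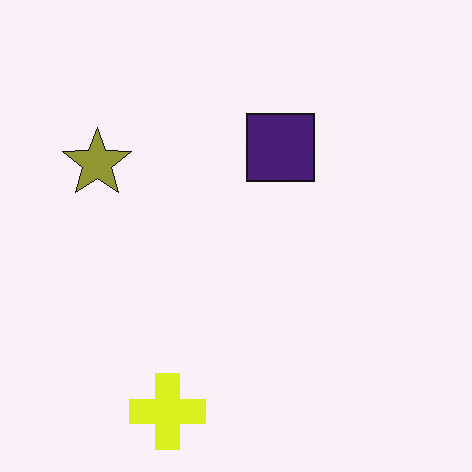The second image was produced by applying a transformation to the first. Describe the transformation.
Hue-shifted slightly.

Every shape's color has rotated by the same amount around the hue wheel — a uniform hue shift.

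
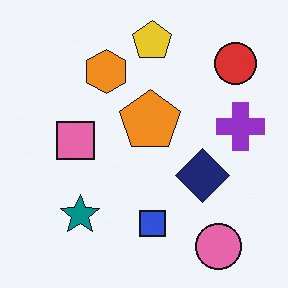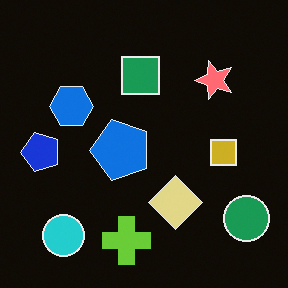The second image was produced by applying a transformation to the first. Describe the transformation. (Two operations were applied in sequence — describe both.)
Transposed (reflected across the top-left ↔ bottom-right diagonal), then color-inverted (negative).

Shapes have swapped their row and column positions — what was in the top-right is now in the bottom-left — a diagonal reflection. The light background has become dark and every shape's color is its complement — a photographic negative.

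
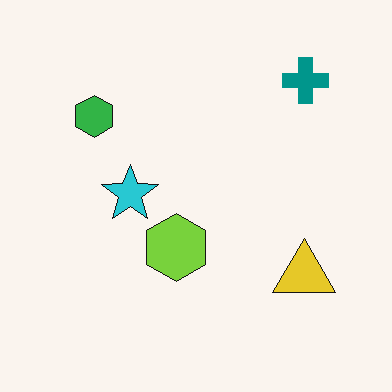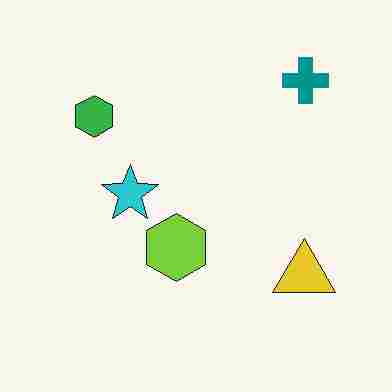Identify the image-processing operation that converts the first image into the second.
This is the original image degraded with heavy JPEG compression.

Blocky 8×8 compression artifacts appear around shape edges and the flat background shows ringing — characteristic JPEG degradation.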